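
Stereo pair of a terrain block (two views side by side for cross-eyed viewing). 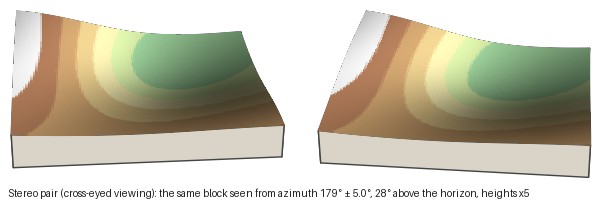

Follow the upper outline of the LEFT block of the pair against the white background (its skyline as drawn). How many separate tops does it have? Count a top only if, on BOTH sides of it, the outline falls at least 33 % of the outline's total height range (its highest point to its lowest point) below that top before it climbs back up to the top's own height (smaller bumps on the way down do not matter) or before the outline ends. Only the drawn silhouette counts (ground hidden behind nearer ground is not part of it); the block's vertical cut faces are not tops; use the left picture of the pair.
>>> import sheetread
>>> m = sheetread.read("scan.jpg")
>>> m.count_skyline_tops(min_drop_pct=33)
1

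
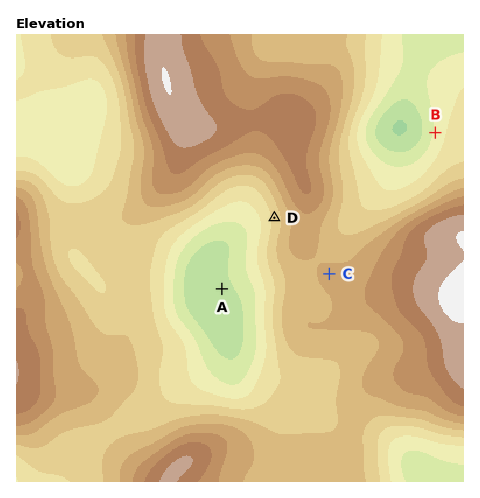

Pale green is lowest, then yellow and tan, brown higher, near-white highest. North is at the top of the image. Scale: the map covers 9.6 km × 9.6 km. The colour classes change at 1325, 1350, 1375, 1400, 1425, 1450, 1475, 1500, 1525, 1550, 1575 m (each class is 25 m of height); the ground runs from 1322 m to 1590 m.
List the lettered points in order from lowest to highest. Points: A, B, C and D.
A B D C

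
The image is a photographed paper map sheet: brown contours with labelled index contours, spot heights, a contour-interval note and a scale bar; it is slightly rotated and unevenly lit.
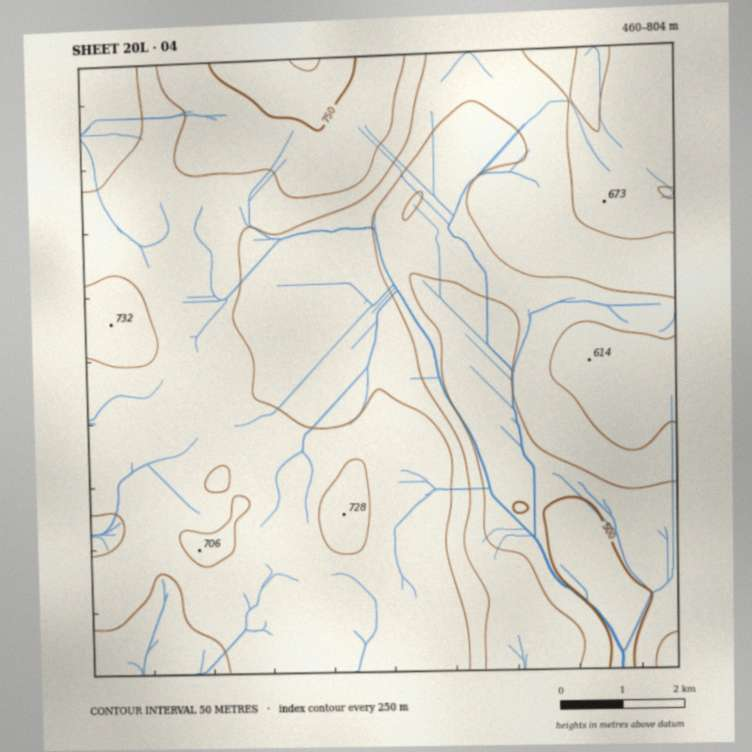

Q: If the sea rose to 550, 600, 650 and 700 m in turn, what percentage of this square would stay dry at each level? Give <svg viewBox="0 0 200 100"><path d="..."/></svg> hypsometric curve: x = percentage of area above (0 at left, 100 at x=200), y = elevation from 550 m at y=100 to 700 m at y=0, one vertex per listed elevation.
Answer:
<svg viewBox="0 0 200 100"><path d="M177 100l-27-33-50-34-79-33"/></svg>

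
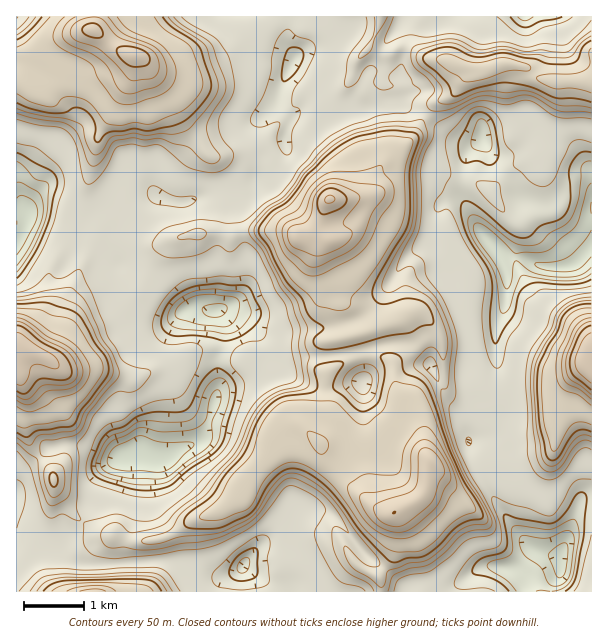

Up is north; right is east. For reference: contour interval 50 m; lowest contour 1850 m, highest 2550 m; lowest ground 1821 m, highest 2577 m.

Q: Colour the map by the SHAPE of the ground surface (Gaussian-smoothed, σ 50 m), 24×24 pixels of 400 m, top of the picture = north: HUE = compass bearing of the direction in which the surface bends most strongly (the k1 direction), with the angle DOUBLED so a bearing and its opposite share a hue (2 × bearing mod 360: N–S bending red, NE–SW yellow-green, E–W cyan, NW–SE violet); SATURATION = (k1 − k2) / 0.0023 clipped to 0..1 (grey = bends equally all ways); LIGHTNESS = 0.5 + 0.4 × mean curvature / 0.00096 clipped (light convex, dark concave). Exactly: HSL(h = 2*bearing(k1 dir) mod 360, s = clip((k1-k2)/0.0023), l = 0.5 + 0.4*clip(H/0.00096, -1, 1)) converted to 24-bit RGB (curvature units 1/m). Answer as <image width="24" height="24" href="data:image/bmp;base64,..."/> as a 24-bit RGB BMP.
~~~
<image width="24" height="24" href="data:image/bmp;base64,Qk32BgAAAAAAADYAAAAoAAAAGAAAABgAAAABABgAAAAAAMAGAAATCwAAEwsAAAAAAAAAAAAAIoNYSOZONscWxl4W0zb/9J2xeRNQkXVfSbErGhdzyUJAb4Z7hmKAoDZYMebs/5FMKkMWXpM4LZctPs9Aihw2aq41Bi0s93tYlJhndnw+gFEqh0wRdW8AaVwAVF4TbnUqz6Q4AywwlsZljH2Dc0WClei8dQBO7YddvYzXPcpFLpg4oikVBfBckZ0oCAcu8PFXrY57joRhWImCi67afqvlhIH186b/35Te1blcHpEfIplzcXmHVXCmywBCtSRR2Nl2Q8U/2HWRbzB/TvdchgClcy0vLaUmALduokpz8ac9L7x7RoRKvo9BS2S2J56f3KXu9bvt9tXoCXBlV3hvSyEmihZHvfHq0dfw8bTsSMGyh7Lvfav/hAyai53L37zLCVhsISJq9frRL5mwRvHmQEfNPmGgpi/XNYGl4X6r2aCl7FeIDhAlMW2ehfLMYrhmS25HsStB7LefZ//HQAI7fYyXkkdfvtIjLC6OCL4TfP0q5Wx0GjIILjUUZ1wrDDQNH6wiSTmb8oWY14exblfukdvTZ5eIeINkUUptXpbH3vrROQZRkV+RdGuEhBqr//vMEC04yvxvWmQRY+AA6RqlIYAhSmAqfo1KD1YdHW8yuII426+hdG2SibaeeWqWbWikdHCLKMNE/PeMIQUueZFpZWaBRRd+/+/MNwdt5OojYZPH6rOWE1Vf3I7WQ2TFjKynWMydDTBPJb5m88fat6vajHq3nMq3HhquzW6Bd6Rw++pTMiFifoWFZmt+KQiq3NiXriay3fjTliRoX/BeWT/UK5uuanqxjoutwHtvCxsojNw7CXIKfEAM9VYAmbgcFA8k4eWKseLE6ACZL2amfI6OZ1mIBQfc7yFR0RZnvFzE0/D4qJzpyNHuGw+Rq2ici3efvImkGSXVnsepcnOENCJft+xn8zpgFiyyi/WLtXsOzYIAGzpuU7uJlkCiEWu/ojTq8/DY0PTqpyFY3F0lnCslcjZuZ7dnN6nRsaPgSlfiz3a/sleQKyx85ceWyGniZzTjfZMZrIc0rf2pJReEJNB0gkLIE2xsoTi/8+PV7EqGglS6186kZR9uhW+D1LdzCiwHPkQQJiANZEorwIg8ayxxw9Z1dLBFPJlmnIbRuq3Xou63Wh1wrMtTCCFpuZxiDbqyvu/Gi0IdwHIyxmxNdj99fXiIpISI6G3BiR+STIgwGX1VtzGZoM48hshqmJhyi8JLFlxNsdJ7mRxdi2CG0t2fABA4yvDgTNP2ocsn4lqDu6JXsYdIdml/dG97kGhomWBaW2C6f3nIU3O9YhNyx9lw0ctmOHQwyZtrDJBTntw0Zj1zgKCAo/C2IgBvWmEALjADDCsICUtP7beke4hvinWAdXeFZmKnvpzUtZzQTX3BbQyXQ7Pd2/PXhIjSzrjjPLSo6I+TCk43clmDrPGkMwAkrj8Ub85vT51mPYJlCBkr7754jIJ3g4R5e4OBYZqJTp1mwWVYqkaSC1ydtLrxtXrj/zE+YoYpxmNWRqtGSqzsN3CY/SwMRgVrt/Dcv4DK1prBNrOdHxY9FucuvX9uYI5fhIt7gHdQh25JYH5FjZBpV4ZqCUMSvBKm39H24dT3oHLfm5XVp+Y1NzaBlymZkdTQnHRUgWFLkLthyUGjlEOcLZloxkJKouU1Xn6BgmiQj2Bzm1BNVsVFUoWEZZR6B1VJ5NNgwWkggmFEwWxO5cEFSFKIRZjGaW+7wFeXiZ2iwrmCcihqbLW8cbCgXCBx/+7LHSYNW1kYY5Evc9KbeqHId1Wje7N1QSt8CmYz7ZrZyazmtprY/c7jE4SKP34vHQgr1sRseo95sYB9kDCsa0IbcW0XEbVq5l9ZqIvkrrfldcPKQrM0MWI+ZI9Xq05yPF+fjqBeGl0SS28TusIj+BITsgxKorI7Bw0sp9p2f2JsiU8lal0nr8/qtL7nPDu9Tai1wIlfYodCW6+az6mzRpewUm2dQIyBrla5iJh3k2NtbI1aeYhMMm5Y/0Gt9H6QHnF6qckgQA4Wm9uTYWDLm3N4iHZ/gWiHgEF3xJJmpNKpM4rNrdGjcEy0YEyHtbd4FE95uYOEtFOyZao/l5RffRpiSMY0nuTj0b34coHhuOH/rrzvpXLg05PNmUR7kjgxN8mUz/v80tb4jCW9vOjdbiuQhGmIs5R2ExY7mMVCP3yM+am+L4LhMbL/0+D4p97vBT++eeP/2g53bCZW6kbuxzN3mWbl1NX31e/2bSMXpY4iTOWSZBIelD96jX+qq4OiZlu0fqSjfn9ljF4jS+AAeYw6PFoVhlAcj4xSN9VFMyiqqWbnEYcy"/>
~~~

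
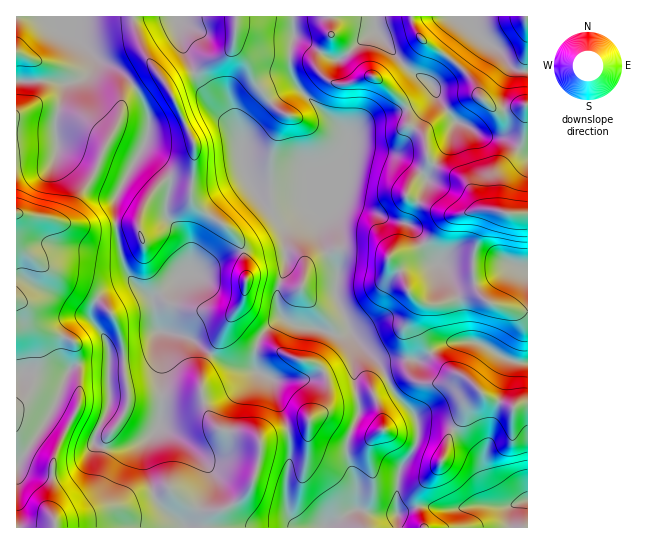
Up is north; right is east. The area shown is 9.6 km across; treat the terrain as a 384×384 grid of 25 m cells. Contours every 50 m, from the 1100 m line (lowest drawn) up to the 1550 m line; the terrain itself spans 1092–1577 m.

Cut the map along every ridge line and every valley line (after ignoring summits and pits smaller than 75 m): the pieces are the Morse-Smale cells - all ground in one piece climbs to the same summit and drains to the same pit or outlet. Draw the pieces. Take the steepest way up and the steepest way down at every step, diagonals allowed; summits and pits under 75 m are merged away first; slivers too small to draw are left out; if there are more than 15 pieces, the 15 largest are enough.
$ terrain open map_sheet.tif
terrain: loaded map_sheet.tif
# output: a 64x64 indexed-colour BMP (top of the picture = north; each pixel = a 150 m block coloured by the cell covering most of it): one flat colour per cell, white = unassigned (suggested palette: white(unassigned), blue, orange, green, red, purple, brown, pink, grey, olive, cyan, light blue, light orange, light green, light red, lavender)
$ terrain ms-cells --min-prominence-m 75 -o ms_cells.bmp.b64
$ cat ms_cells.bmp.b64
<image width="64" height="64" href="data:image/bmp;base64,Qk12CAAAAAAAAHYAAAAoAAAAQAAAAEAAAAABAAQAAAAAAAAIAAATCwAAEwsAABAAAAAAAAAA////ALR3HwAOf/8ALKAsACgn1gC9Z5QAS1aMAMJ34wB/f38AIr28AM++FwDox64AeLv/AIrfmACWmP8A1bDFABEREREREREREREREREREREREREREREREREREREREREREREREREREREREREREREREREREREREREREREREREREREREREREREREREREREREREREREREREWZmYRERERERERERERERERERERERERERERERERERERERZmZhERERERERERERERERERERERERERERERERERERERFmZmERERERERERERERERERERERERERERERERERERERFmZmYREREREREREREREREREREREREREREREREREREREWZmZhERERERERERERERERERERERERERERERERERERERZmZmERERERERERFBERERERERERERERERERERERERERFmZmZhEREREREREUERERERERERERERERERERERERERFmZmZmYRERERERERRBEREREREREREREREREREREREREWZmZmZhERERERERFEQRERERERERERERERERERERERERFmZmZmEREREREREURBEREREREREREREREREREREREREWZmZmYRERERERERREQRERERERERERERERERERERERERFmZmZhERERERERFERBEREREREREREREREREREREREREWZmZmEREREREREUREQRERERERERERERERERERERERERZmZmERERERERERRERBERERERERERERERERERERERERFmZmERERERERERFEREQRERERERERERERERERERERERFmZmEREREREREREURERBEREREREREREREREREREREREWZmERERERERERERREREQRERERERERERERERERERERERZmYRERERERERERFEREREEREREREREREREzMRERERERFmYREREREREREREURERERERBERERERERMzMxEREREREWYiIiIhERERERIiREREREREERERERETMzMzEREREREREiIiIiIhERESIiJEREREREERERERETMzMzMRERERERESIiIiIiIiIiIiIkREREREQRERERMzMzMzMzERERERESIiIiIiIiIiIiIiREREREQRERERMzMzMzMzMxERERESIiIiIiIiIiIiIiJEREREQRERERMzMzMzMzMzMRERERIiIiIiIiIiIiIiIkREREREEREREzMzMzMzMzMxEREREiIiIiIiIiIiIiIiREREREQRERETMzMzMzMzMzEREREiIiIiIiIiIiIiIiJEREREREERETMzMzMzMzMzMRERESIiIiIiIiIiIiIiIkREREREREETMzMzMzMzMzMxERERIiIiIiIiIiIiIiIiRERERERERDMzMzMzMzMzMzEREREiIiIiIiIiIiIiIiJEREREREREMzMzMzMzMzMzMxERESIiIiIiIiIiIiIiIkREREREREMzMzMzMzMzMzMzERESIiIiIiIiIiIiIiIiREREREREQzMzMzMzMzMzMzMRERIiIiIiIiIiIiIiIiJERERERERDMzMzMzMzMzMzMxERIiIiIiIiIiIiIiIiIkREREREREMzMzMzMzMzMzMzEREiIiIiIiIiIiIiIiIiREREREREQzMzMzMzMzMzMzMRESIiIiIiIiIiIiIiIiJEREREREQzMzMzMzMzMzMzMzERIiIiIiIiIiIiIiIiIkRERERERDMzMzMzMzMzMzMzMzESIiIiIiIiIiIiIiIiREREREREMzMzMzMzMzMzNVVVM1IiIiIiIiIiIiIiIiJERERERERDMzMzMzMzMzNVVVVVUiIiIiIiIiIiIiIiIkREREREREMzMzMzMzMzM1VVVVVVIiIiIiIiIiIiIiIiRERERERERDMzMzMzMzM1VVVVVVUiIiIiIiIiIiIiIiJEREREREREMzMzMzMzMzVVVVVVVSIiIiIiIiIiIiIiIkRERERERERDMzMzMzMzVVVVVVVVUiIiIiIiIiIiIiIiREREREREREMzMzMzMzNVVVVVVVVSIiIiIiIiIiIiIiJERERERERERDMzMzMzM1VVVVVVVVIiIiIiIiIiIiIiIkREREREREREMzMzMzMzVVVVVVVVUiIiIiIiIiIiIiIid3d0REREREQzMzMzMzNVVVVVVVVSIiIiIiIiIiIiIiJ3d3REREREREMzMzMzNVVVVVVVVSIiIiIiIiIiIiIiInd3dEREREREMzMzMzNVVVVVVVVSIiIiIiIiIiIiIiIid3d0REREREQzMzMzNVVVVVVVVSIiIiIiIiIiIiIiiCJ3d3dERERERDMzMzNVVVVVVVVSIiIiIiIiIiIiIoiIiHd3d0RERERDMzMzM1VVVVVVVSIiIiIiIiIiIiIiiIiId3d3dEREREMzMzM1VVVVVVVSIiIiIiIiIiIiIiiIiIh3d3d3dEREMzMzMzVVVVVVVVIiIiIiIiIiIiIiKIiIiHd3d3d0RDMzMzMzVVVVVVVVIiIiIiIiIiIiIiKIiIiZd3d3d3czMzMzMzNVVVVVVVUiIiIiIiIiIiIiiIiIiZl3d3d3czMzMzMzNVVVVVVVVSIiIiIiIiIiIiiIiIiZmXd3d3czMzMzMzM1VVVVVVVVIiIiIiIiIiIiiIiIiZmZd3d3czMzMzMzM1VVVVVVVVVSIiIiIiIiIoiIiIiZmZl3d3czMzMzMzMzVVVVVVVVVVIiIiIiIiIiiIiIiZmZmXd3dzMzMzMzMzNVVVVVVVVVUiIiIiIiIiKIiIiJmZmZ"/>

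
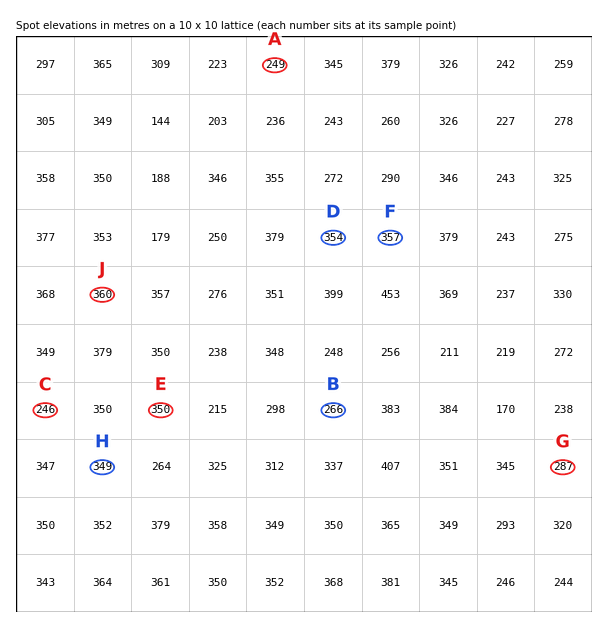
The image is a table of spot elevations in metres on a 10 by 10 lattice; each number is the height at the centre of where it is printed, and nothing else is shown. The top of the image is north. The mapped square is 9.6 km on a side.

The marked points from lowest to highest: C A B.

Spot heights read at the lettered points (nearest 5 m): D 355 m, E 350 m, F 355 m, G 285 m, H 350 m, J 360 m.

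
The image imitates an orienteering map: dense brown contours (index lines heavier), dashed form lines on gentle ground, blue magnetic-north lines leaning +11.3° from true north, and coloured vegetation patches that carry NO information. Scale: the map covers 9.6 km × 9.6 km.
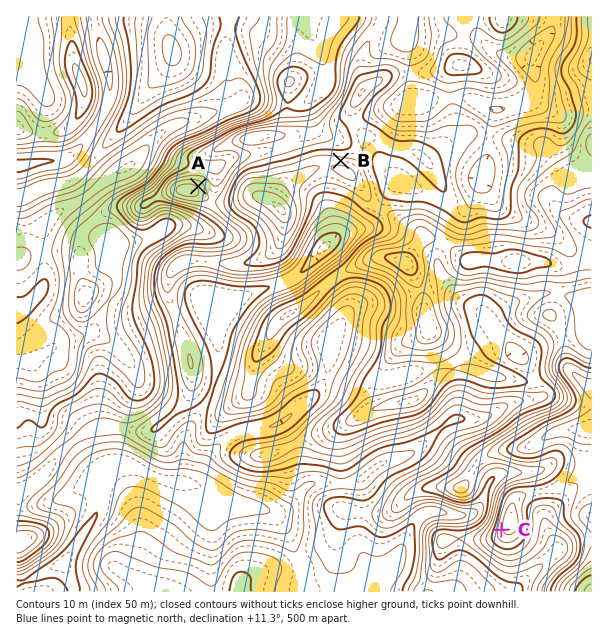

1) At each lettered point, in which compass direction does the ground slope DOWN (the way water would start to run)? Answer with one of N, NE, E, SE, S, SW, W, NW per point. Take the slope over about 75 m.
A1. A NE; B N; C W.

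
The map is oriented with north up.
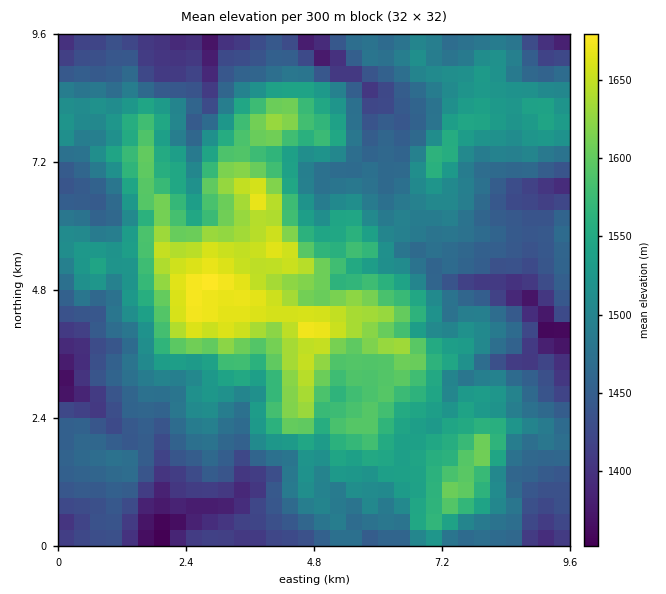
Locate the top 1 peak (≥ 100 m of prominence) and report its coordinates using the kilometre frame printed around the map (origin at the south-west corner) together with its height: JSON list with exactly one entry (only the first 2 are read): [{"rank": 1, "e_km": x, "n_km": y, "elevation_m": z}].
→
[{"rank": 1, "e_km": 2.81, "n_km": 4.96, "elevation_m": 1682}]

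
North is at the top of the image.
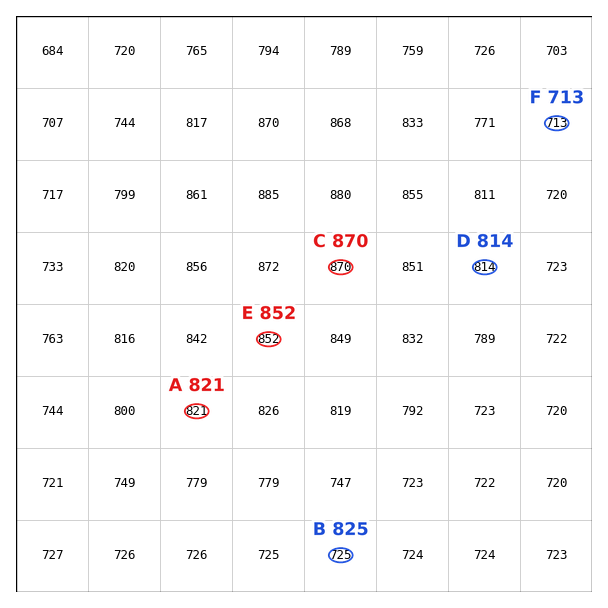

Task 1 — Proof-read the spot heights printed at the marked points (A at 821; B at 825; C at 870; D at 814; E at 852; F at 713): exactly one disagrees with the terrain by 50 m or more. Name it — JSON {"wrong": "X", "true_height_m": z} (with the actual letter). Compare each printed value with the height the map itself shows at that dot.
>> {"wrong": "B", "true_height_m": 725}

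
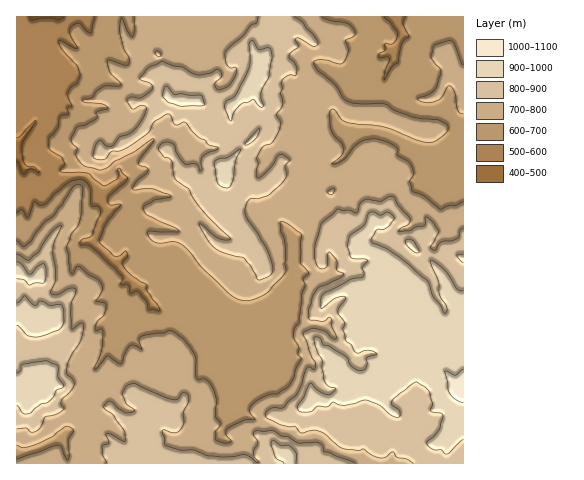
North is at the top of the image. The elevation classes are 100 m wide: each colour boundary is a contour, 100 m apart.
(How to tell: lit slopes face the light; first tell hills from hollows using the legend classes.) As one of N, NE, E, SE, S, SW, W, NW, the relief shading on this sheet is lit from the S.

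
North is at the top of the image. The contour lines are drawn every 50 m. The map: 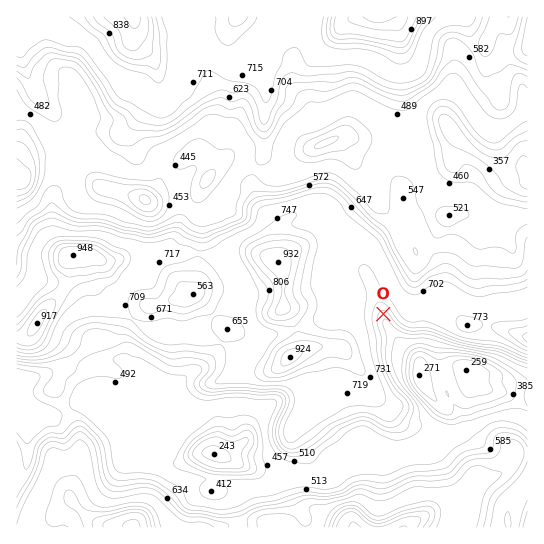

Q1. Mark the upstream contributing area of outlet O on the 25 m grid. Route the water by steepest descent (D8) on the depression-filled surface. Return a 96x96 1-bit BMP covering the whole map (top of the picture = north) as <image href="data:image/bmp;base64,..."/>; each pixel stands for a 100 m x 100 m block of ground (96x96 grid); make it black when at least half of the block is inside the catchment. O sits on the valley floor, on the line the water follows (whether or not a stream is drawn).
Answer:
<image width="96" height="96" href="data:image/bmp;base64,Qk2+BAAAAAAAAD4AAAAoAAAAYAAAAGAAAAABAAEAAAAAAIAEAAATCwAAEwsAAAIAAAAAAAAA////AAAAAAAAAAAAAAAAAAAAAAAAAAAAAAAAAAAAAAAAAAAAAAAAAAAAAAAAAAAAAAAAAAAAAAAAAAAAAAAAAAAAAAAAAAAAAAAAAAAAAAAAAAAAAAAAAAAAAAAAAAAAAAAAAAAAAAAAAAAAAAAAAAAAAAAAAAAAAAAAAAAAAAAAAAAAAAAAAAAAAAAAAAAAAAAAAAAAAAAAAAAAAAAAAAAAAAAAAAAAAAAAAAAAAAAAAAAAAAAAAAAAAAAAAAAAAAAAAAAAAAAAAAAAAAAAAAAAAAAAAAAAAAAAAAAAAAAAAAAAAAAAAAAAAAAAAAAAAAAAAAAAAAAAAAAAAAAAAAAAAAAAAAAAAAAAAAAAAAAAAAAAAAAAAAAAAAAAAAAAAAAAAAAAAAAAAAAAAAAAAAAAAAAAAAAAAAAAAAAAAAAAAAAAAAAAAAAAAAAAAAAAAAAAAAAAAAAAAAAAAAAAAAAAAAAAAAAAAAAAAAAAAAAAAAAAAAAAAAAAAAAAAAAAAAAAAAAAAAAAAAAAAAAAAAAAAAAAAAAAAAAMAAAAAAAAAAAAAAAP+AAAAAAAAAAAAAAP/AAAAAAAAAAAAAAP/AAAAAAAAAAAAAAP/AAAAAAAAAAAAAAP/AAAAAAAAAAAAAAf/gAAAAAAAAAAAAA//ggAAAAAAAAAAAA//hgAAAAAAAAAAAA///wAAAAAAAAAAAA///4AAAAAAAAAAAA///4AAAAAAAAAAAA///wAAAAAAAAAAAA///wAAAAAAAAAAAA///wAAAAAAAAAAAA///gAAAAAAAAAAAA///gAAAAAAAAAAAA///AAAAAAAAAAAAAf/+AAAAAAAAAAAAAH/+AAAAAAAAAAAAAAH8AAAAAAAAAAAAAADwAAAAAAAAAAAAAAAAAAAAAAAAAAAAAAAAAAAAAAAAAAAAAAAAAAAAAAAAAAAAAAAAAAAAAAAAAAAAAAAAAAAAAAAAAAAAAAAAAAAAAAAAAAAAAAAAAAAAAAAAAAAAAAAAAAAAAAAAAAAAAAAAAAAAAAAAAAAAAAAAAAAAAAAAAAAAAAAAAAAAAAAAAAAAAAAAAAAAAAAAAAAAAAAAAAAAAAAAAAAAAAAAAAAAAAAAAAAAAAAAAAAAAAAAAAAAAAAAAAAAAAAAAAAAAAAAAAAAAAAAAAAAAAAAAAAAAAAAAAAAAAAAAAAAAAAAAAAAAAAAAAAAAAAAAAAAAAAAAAAAAAAAAAAAAAAAAAAAAAAAAAAAAAAAAAAAAAAAAAAAAAAAAAAAAAAAAAAAAAAAAAAAAAAAAAAAAAAAAAAAAAAAAAAAAAAAAAAAAAAAAAAAAAAAAAAAAAAAAAAAAAAAAAAAAAAAAAAAAAAAAAAAAAAAAAAAAAAAAAAAAAAAAAAAAAAAAAAAAAAAAAAAAAAAAAAAAAAAAAAAAAAAAAAAAAAAAAAAAAAAAAAAAAAAAAAAAAAAAAAAAAAAAAAAAAAAAAAAAAAAAAAAAAAAAAAAAAAAAAAAAAAAAAAAAAAAAAAAAAAAAAAAAAAAAAAAAAAAAAAAA="/>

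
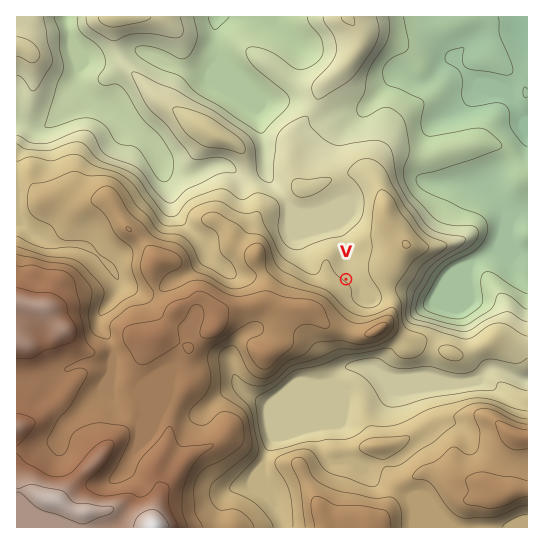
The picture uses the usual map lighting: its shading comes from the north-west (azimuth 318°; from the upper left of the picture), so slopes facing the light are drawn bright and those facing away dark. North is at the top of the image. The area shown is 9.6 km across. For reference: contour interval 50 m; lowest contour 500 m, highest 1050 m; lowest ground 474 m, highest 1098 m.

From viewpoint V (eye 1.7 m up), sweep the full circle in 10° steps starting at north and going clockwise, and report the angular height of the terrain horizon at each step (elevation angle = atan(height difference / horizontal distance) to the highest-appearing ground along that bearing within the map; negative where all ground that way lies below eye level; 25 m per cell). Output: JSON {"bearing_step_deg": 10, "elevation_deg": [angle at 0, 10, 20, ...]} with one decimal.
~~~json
{"bearing_step_deg": 10, "elevation_deg": [-0.5, -0.9, 0.1, 1.9, 2.0, 2.1, 2.4, 1.9, 1.9, 1.6, 1.1, 1.1, 2.7, 5.8, 8.3, 8.7, 8.1, 7.6, 8.1, 9.4, 10.7, 12.0, 12.8, 12.5, 11.3, 8.7, 6.2, 4.7, 4.2, 4.0, 1.0, 0.6, 0.1, -0.5, -1.3, -1.4]}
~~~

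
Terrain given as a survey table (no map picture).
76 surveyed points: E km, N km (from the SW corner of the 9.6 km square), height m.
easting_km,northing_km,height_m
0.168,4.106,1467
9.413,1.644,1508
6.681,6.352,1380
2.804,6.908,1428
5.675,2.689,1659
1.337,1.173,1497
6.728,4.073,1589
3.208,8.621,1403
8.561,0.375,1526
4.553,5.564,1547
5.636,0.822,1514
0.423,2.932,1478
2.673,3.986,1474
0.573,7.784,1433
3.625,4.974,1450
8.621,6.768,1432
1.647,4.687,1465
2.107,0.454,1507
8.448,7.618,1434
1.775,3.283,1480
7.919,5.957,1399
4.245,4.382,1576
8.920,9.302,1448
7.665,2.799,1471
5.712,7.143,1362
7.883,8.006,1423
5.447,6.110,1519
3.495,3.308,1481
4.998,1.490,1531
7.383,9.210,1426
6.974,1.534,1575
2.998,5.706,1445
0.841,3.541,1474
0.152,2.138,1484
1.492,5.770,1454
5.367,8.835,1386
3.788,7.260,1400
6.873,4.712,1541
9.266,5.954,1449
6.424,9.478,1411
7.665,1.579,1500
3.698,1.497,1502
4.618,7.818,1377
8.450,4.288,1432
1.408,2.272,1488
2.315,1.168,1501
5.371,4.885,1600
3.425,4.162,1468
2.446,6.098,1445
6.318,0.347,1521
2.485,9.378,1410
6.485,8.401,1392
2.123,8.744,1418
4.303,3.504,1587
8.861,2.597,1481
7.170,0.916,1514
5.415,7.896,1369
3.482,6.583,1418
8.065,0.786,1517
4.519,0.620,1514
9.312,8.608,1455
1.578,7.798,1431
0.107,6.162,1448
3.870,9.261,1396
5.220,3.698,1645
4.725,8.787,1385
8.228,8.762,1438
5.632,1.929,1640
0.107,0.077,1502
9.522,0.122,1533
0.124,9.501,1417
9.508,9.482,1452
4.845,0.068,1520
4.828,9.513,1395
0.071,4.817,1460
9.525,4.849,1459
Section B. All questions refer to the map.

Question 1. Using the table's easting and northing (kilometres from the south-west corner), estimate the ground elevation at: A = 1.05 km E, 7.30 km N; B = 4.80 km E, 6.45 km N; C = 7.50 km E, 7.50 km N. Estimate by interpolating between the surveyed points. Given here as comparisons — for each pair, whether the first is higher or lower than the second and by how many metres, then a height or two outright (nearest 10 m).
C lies lower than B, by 80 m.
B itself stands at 1480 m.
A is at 1440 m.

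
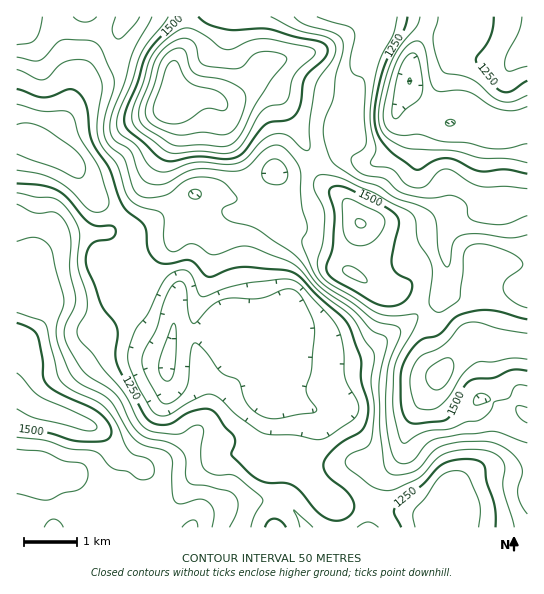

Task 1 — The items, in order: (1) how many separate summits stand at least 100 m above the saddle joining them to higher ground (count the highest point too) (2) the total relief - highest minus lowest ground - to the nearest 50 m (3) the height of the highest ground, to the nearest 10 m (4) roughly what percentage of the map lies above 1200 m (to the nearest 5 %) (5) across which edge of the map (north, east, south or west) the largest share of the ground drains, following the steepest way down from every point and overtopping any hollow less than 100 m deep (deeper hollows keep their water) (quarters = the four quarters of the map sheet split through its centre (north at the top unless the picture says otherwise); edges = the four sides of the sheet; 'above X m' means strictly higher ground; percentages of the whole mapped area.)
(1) Counting only tops that stand 100 m proud, the map has 5 summits.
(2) Highest minus lowest: about 700 m of relief.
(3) About 1750 m is the highest elevation on the sheet.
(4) About 80 % of the map lies above 1200 m.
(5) Most of the ground drains across the western edge.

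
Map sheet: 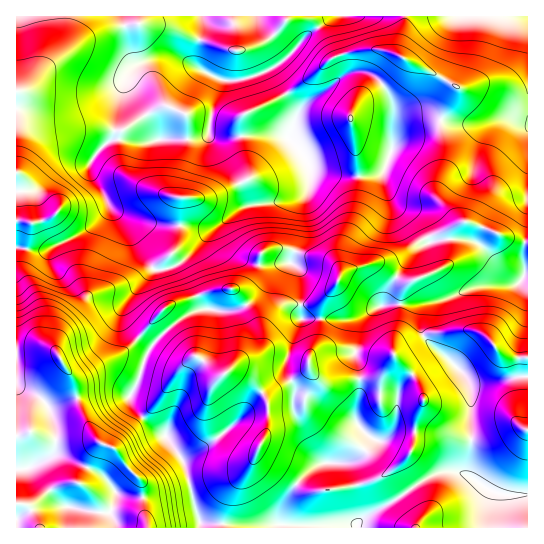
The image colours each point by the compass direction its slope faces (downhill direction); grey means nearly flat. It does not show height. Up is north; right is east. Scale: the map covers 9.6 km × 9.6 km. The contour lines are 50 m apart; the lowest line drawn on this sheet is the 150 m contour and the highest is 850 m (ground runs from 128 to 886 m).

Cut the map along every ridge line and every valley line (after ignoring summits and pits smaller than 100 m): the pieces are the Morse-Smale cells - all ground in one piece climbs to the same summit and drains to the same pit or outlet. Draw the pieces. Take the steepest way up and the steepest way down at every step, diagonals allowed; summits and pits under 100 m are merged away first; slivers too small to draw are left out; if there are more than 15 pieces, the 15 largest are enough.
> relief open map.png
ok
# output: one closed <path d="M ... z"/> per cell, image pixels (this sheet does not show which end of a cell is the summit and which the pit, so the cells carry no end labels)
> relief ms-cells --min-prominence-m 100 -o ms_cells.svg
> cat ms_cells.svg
<path d="M527 16l-511 1 1 511 511-1-1-32-25 0-19-8-20-14-13-2-13 2-14 7-32 23-30 17 0-11-6-32-3-8-6-6-23 0-20 13-10 11-9 18-4 16 2 4-81-2-6-16-12-48-16-22-13-9-19-19-6-10 8-16 6-20 6-14 20-21 26-17 39 0 8-3 19-15 10-22 4-4 10-4 10 2 5 6 0 40 2 8 47 1 14-4 10-7 14-5 38 0 22-5 30-12 41-3 10-11z"/><path d="M290 263l-15 4-4 4-10 22-19 15-8 3-39 0-26 17-20 21-6 14-6 20-8 14 4 10 21 21 13 9 16 22 17 63 10 2 72 1-2-4 1-8 10-22 12-15 20-13 23 0 6 6 8 32 1 19 76-47 13-2 17 5 0-7 4-18 0-62-7-15-40-37-3-6-1-14 5-12-38-1-12 4-12 8-14 4-47-1-2-8 1-34-2-8z"/><path d="M527 273l-12 12-32 0-16 4-28 12-10 2-6 4-3 10 1 14 6 10 37 33 7 15 0 62-4 22 16 14 19 8 26-1z"/>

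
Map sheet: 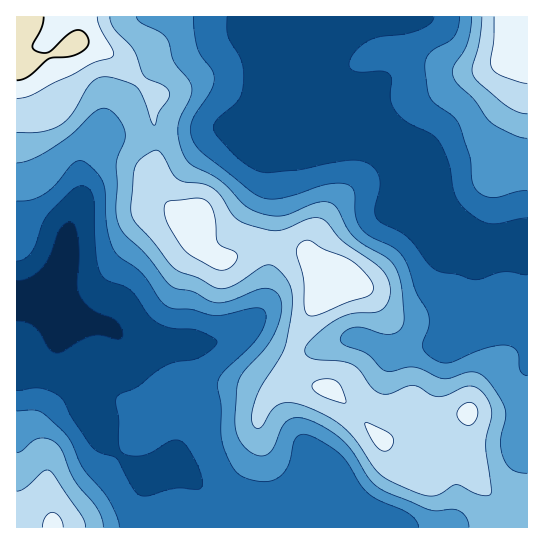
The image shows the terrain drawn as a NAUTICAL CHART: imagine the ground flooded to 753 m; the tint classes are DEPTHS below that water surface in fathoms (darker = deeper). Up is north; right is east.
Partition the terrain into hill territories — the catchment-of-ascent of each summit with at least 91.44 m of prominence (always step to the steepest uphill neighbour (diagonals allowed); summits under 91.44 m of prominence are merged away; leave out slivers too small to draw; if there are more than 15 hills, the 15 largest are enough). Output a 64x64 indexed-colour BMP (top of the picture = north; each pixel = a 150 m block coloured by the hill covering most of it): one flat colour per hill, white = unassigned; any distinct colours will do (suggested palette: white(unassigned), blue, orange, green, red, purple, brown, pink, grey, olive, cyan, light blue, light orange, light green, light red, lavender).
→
<image width="64" height="64" href="data:image/bmp;base64,Qk12CAAAAAAAAHYAAAAoAAAAQAAAAEAAAAABAAQAAAAAAAAIAAATCwAAEwsAABAAAAAAAAAA////ALR3HwAOf/8ALKAsACgn1gC9Z5QAS1aMAMJ34wB/f38AIr28AM++FwDox64AeLv/AIrfmACWmP8A1bDFADMzMzMzMzMzMzMzMzMRERERERERERERERERERERERERMzMzMzMzMzMzMzMzMxEREREREREREREREREREREREREzMzMzMzMzMzMzMzMzERERERERERERERERERERERERETMzMzMzMzMzMzMzMxERERERERERERERERERERERERERMzMzMzMzMzMzMzMxEREREREREREREREREREREREREREzMzMzMzMzMzMzMxERERERERERERERERERERERERERETMzMzMzMzMzMzMRERERERERERERERERERERERERERERMzMzMzMzMzMzEREREREREREREREREREREREREREREREzMzMzMzMzERERERERERERERERERERERERERERERERETMzMzMzMxERERERERERERERERERERERERERERERERERMzMzMzMxEREREREREREREREREREREREREREREREREREzMzMzMzERERERERERERERERERERERERERERERERERETMzMzMzERERERERERERERERERERERERERERERERERERMzMzMzMREREREREREREREREREREREREREREREREREREzMzMzMRERERERERERERERERERERERERERERERERERETMzMzMxERERERERERERERERERERERERERERERERERERMzMzMxEREREREREREREREREREREREREREREREREREREzMzMzERERERERERERERERERERERERERERERERERERETMzMzERERERERERERERERERERERERERERERERERERERMzMzMREREREREREREREREREREREREREREREREREREREzMzMRERERERERERERERERERERERERERERERERERERETMzMxERERERERERERERERERERERERERERERERERERERMzMxEREREREREREREREREREREREREREREREREREREREzMzERERERERERERERERERERERERERERERERERERERETMzMRERERERERERERERERERERERERERERERERERERERMzMxEREREREREREREREREREREREREREREREREREREREzMzERERERERERERERERERERERERERERERERERERERETMzMRERERERERERERERERERERERERERERERERERERERERERERERERERERERERERERERERERERERERERERERERERERERERERERERERERERERERERERERERERERERERERERERERERERERERERERERERERERERERERERERERERERERERERERERERERERERERERERERERERERERERERERERERERERERERERERERERERERERERERERERERERERERERERERERERERERERERERERERERERERERERERERERERERERERERERERERERERERERERERERERERERERERERERERERERERERERERERERERERERERERERERERERERERERERERIiIRERERERERERERERERERERERERERERERERERERESIiIiERERERERERERERERERERERERERERERERERERESIiIiIRERERERERERERERERERERERERERERERERERESIiIiIhERERERERERERERERERERERERERERERERERESIiIiIiERERERERERERERERERERERERERERERERERESIiIiIiIRERERERERERERERERERERERERERERERERESIiIiIiIhERERERERERERERERERERERERERERERERESIiIiIiIiERERERERERERERERERERERERERERERERESIiIiIiIiIRERERERERERERERERERERERERERERERESIiIiIiIiIhERERERERERERERERERERERERERERERESIiIiIiIiIiEREREREREREREREREREREREREREREREiIiIiIiIiIiIRERERERERERERERERERERERERERESIiIiIiIiIiIiIhERERERERERERERERERERERERERIiIiIiIiIiIiIiIiERERERERERERERERERERERERESIiIiIiIiIiIiIiIiIREREREREREREREREREREREREiIiIiIiIiIiIiIiIiIhEREREREREREREREREREREREiIiIiIiIiIiIiIiIiIiERERERERERERERERERERERESIiIiIiIiIiIiIiIiIiIRERERERERERERERERERERERIiIiIiIiIiIiIiIiIiIhERERERERERERERERERERERESIiIiIiIiIiIiIiIiIiERERERERERERERERERERERERIiIiIiIiIiIiIiIiIiIREREREREREREREREREREREREiIiIiIiIiIiIiIiIiIhERERERERERERERERERERERESIiIiIiIiIiIiIiIiIiERERERERERERERERERERERERIiIiIiIiIiIiIiIiIiIREREREREREREREREREREREREiIiIiIiIiIiIiIiIiIhERERERERERERERERERERERESIiIiIiIiIiIiIiIiIiERERERERERERERERERERERERIiIiIiIiIiIiIiIiIiIREREREREREREREREREREREREiIiIiIiIiIiIiIiIiIhERERERERERERERERERERERESIiIiIiIiIiIiIiIiIi"/>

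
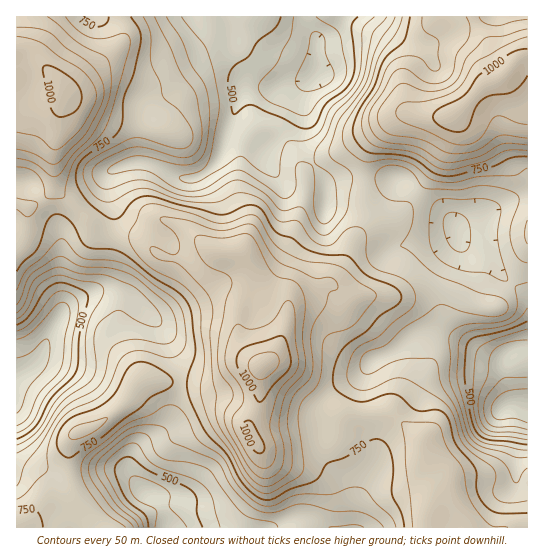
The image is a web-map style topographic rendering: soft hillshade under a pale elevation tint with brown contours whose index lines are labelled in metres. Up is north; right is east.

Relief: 260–1080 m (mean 710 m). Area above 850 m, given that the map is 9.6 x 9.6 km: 17.3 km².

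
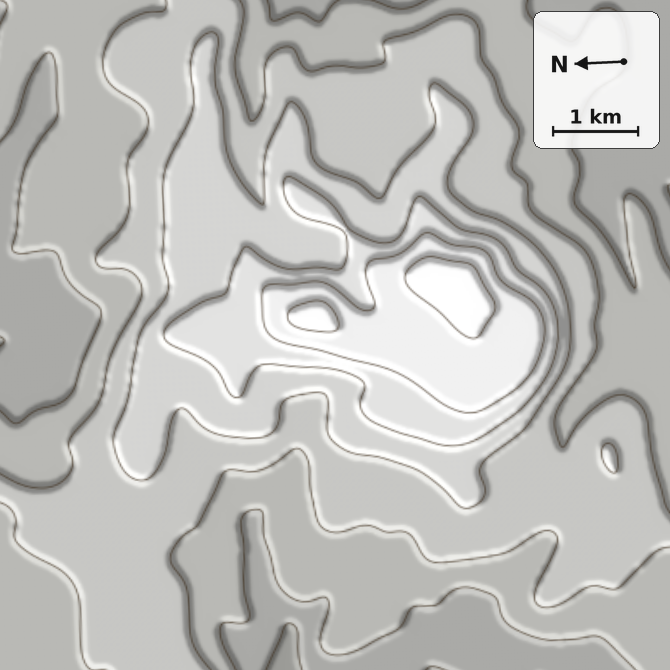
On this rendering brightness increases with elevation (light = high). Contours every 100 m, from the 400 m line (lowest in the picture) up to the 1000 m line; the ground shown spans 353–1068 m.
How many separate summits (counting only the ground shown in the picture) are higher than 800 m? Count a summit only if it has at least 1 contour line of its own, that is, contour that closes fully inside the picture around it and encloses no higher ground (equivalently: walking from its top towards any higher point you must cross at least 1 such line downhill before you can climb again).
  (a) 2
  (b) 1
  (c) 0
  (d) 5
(a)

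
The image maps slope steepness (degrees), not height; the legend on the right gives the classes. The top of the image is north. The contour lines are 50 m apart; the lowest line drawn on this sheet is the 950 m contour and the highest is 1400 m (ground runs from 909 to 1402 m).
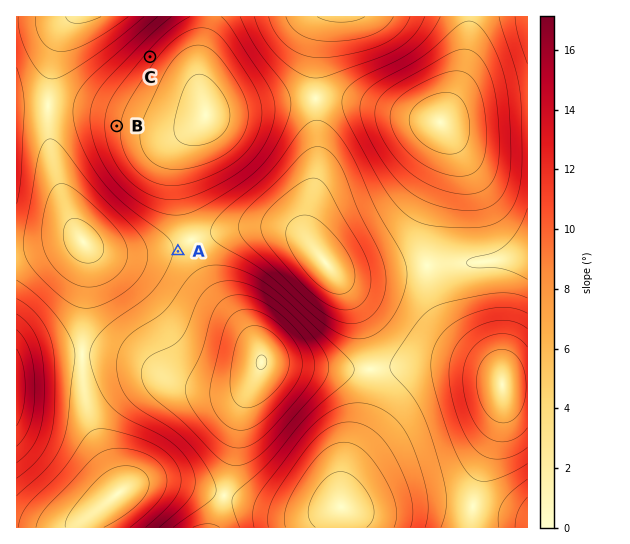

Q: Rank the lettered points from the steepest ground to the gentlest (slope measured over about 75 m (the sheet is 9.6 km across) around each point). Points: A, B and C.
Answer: C B A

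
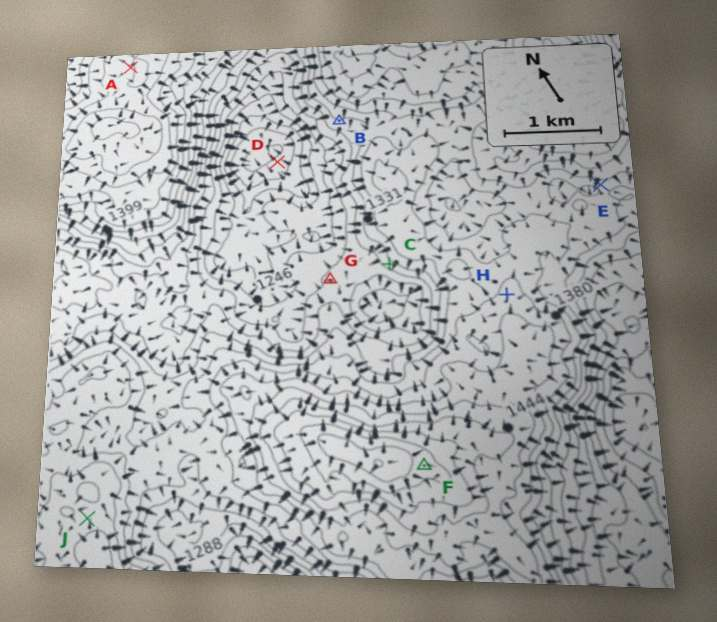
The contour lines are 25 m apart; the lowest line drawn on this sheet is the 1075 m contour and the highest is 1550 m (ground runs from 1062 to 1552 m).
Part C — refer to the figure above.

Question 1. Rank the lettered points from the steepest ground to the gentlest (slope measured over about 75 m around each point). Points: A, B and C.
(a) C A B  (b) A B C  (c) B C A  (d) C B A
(d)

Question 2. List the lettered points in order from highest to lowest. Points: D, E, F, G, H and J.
F J H E G D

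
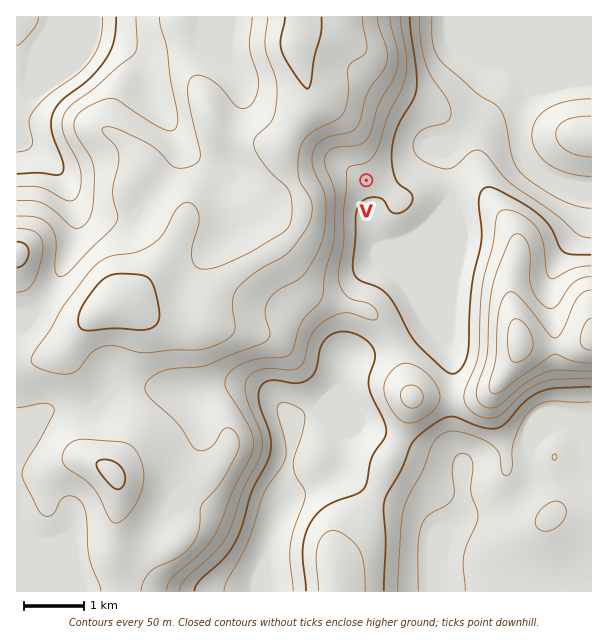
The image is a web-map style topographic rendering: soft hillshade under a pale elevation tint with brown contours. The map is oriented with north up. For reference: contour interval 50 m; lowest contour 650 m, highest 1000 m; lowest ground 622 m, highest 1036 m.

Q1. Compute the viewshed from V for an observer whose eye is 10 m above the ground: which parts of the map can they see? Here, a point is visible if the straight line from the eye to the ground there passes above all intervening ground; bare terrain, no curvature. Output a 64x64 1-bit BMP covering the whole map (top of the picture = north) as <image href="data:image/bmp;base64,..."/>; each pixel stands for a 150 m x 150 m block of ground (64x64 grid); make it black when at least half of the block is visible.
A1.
<image width="64" height="64" href="data:image/bmp;base64,Qk0+AgAAAAAAAD4AAAAoAAAAQAAAAEAAAAABAAEAAAAAAAACAAATCwAAEwsAAAIAAAAAAAAA////AAAAAAAAAAAAAAAAAAAAAAAAAAAAAAAAAAAAAAAAAAAAAAAAAAAAAAAAAAAAAAAAAAAAAAAAAAAAAAAAAAAAAAAAAAAAAAAAAAAAAAAAAAAAAAAAAAAAAAAAAAAAAAAAAAAAAAAAAAAAAAAAAAAAAAAAAAAAAAAAAAAAAAAAAAAAAAAAAAAAAAAAAAAAAAAAAAAAAAAAAAAAAAAAAAAAAAAAAAAAAAAAAAAAAAAAAAAAAABwAAAAAAAAf/gAAAAAAAB//AAAAAAAAH/8AAAAAAAAP/4AAAAAAAA//gAAAAAAAD/+AAAAAAAAP/8DAAAAAAA//wMAAAAAAH//AwAAAAAD//8DAAAAAB///gEAAAAAP//+AAAAAAA///4AAAAAAB///gAAAAAAH//+AAAAAAAf//8AAAAAAB/A/wAAAAAAPwB/AAAAAAA/gD8AAAAAAH/APgAAAAAAf+A+AAAAAAB/8HwAAAAAAH/4+AAAAAAA//n4AAAAAAD/j/AAAAAAAf8B8AMAAAAB/wDwDwAAAAH/APAfAAAAAf8A8D8AAAAA/ABgPwAAAAB4AEB+AAAAAAAAADwAAAAAAAAAPAAAAAAAAAA+AAAAAAAAAH8AAAAAAAAAfwAAAAAAAAB/AAAAAAAAAD8AAAAAAAAAPwAAAAAAAAAfAAAAAAAAAB8AAAAAAAAADw=="/>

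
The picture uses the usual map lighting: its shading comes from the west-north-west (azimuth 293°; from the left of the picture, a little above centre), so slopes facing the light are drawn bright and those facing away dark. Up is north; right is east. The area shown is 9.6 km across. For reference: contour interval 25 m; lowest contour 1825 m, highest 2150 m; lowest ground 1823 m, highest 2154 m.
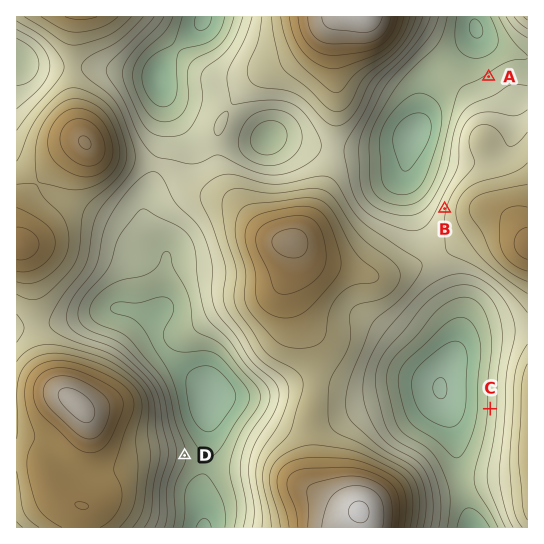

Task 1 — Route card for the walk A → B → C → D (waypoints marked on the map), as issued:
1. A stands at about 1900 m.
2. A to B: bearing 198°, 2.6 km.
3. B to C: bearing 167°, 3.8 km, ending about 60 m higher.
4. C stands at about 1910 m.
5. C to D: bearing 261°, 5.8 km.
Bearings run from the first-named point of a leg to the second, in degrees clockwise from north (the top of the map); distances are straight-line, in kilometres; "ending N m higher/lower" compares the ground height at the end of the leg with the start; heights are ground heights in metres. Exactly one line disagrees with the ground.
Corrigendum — Line 3: it should read "ending about 60 m lower".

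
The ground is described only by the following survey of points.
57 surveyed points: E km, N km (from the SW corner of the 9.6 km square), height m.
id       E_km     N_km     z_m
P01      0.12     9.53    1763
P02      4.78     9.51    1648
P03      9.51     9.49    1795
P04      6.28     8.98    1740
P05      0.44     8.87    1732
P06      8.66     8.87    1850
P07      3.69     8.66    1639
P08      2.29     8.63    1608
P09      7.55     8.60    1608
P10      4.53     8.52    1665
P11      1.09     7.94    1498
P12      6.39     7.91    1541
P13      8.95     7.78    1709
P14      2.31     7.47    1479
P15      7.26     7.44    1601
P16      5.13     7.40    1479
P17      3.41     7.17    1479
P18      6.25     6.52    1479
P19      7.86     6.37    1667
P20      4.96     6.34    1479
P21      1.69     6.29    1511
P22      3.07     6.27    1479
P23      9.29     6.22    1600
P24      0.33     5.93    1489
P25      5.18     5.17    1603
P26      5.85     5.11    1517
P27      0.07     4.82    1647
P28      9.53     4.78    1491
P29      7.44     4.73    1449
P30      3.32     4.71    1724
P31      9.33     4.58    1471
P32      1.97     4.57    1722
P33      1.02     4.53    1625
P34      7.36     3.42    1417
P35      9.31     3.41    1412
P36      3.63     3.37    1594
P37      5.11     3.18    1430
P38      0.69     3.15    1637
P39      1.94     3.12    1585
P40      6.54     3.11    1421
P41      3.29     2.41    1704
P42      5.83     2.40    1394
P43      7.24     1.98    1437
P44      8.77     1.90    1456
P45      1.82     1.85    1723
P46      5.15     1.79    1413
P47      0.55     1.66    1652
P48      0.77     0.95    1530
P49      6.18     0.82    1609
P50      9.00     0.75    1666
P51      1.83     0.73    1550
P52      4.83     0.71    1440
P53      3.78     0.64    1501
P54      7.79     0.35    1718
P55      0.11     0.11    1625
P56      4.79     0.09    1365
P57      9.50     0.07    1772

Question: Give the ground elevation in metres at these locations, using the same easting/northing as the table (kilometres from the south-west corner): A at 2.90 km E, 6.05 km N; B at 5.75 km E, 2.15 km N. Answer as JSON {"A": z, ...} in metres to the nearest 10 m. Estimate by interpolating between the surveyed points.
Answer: {"A": 1480, "B": 1390}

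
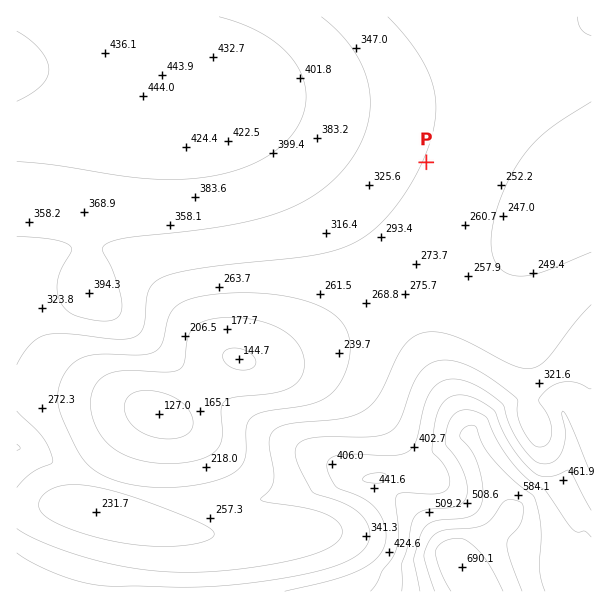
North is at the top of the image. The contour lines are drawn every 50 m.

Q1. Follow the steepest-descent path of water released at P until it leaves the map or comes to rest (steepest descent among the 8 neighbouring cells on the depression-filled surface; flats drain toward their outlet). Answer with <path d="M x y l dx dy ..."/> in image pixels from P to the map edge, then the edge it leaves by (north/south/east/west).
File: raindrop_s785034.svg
<path d="M426 162l45 45 87 0 6-4 5-2 3-3 10-4 3-3 6-3"/>
exit: east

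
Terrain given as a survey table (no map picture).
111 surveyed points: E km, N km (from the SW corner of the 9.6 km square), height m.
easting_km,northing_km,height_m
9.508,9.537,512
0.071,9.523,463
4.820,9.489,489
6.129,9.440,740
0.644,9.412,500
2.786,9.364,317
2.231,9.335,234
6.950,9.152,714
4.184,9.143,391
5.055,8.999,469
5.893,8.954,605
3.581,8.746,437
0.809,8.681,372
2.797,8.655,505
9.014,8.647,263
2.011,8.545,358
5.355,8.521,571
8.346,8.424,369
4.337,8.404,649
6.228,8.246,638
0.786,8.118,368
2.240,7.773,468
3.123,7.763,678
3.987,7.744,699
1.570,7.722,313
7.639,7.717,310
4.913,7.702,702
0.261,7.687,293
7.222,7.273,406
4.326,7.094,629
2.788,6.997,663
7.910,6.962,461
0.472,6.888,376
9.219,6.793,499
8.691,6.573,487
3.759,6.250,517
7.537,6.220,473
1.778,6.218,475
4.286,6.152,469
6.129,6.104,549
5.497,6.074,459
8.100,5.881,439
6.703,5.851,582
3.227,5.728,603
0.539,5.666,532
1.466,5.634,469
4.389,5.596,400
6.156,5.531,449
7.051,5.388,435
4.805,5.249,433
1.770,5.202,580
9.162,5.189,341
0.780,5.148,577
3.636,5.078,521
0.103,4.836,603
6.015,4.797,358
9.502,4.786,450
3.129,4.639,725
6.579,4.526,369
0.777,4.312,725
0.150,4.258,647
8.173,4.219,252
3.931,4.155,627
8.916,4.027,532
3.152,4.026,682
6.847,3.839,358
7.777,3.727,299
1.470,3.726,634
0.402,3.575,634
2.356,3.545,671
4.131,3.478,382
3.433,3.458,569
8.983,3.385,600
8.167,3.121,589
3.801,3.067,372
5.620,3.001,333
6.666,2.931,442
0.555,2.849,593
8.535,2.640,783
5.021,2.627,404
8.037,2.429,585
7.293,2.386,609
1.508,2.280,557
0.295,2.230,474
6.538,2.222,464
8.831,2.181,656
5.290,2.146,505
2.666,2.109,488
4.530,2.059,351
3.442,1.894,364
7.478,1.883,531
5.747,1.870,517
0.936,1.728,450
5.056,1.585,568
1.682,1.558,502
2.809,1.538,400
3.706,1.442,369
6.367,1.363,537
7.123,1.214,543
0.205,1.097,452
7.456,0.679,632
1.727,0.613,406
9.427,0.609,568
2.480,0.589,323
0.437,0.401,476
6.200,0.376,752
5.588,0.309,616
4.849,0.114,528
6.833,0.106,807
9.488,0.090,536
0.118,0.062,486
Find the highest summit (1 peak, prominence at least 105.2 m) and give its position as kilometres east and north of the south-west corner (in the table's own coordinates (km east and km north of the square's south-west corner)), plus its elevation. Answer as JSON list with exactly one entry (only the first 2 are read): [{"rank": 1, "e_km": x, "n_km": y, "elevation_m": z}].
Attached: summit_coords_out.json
[{"rank": 1, "e_km": 8.54, "n_km": 2.84, "elevation_m": 814}]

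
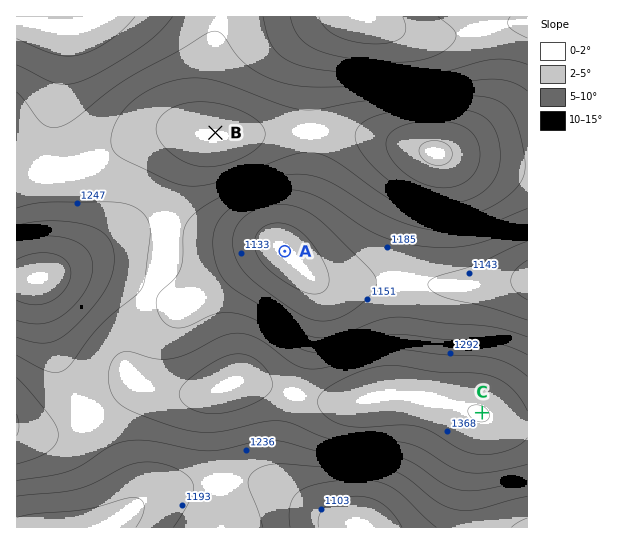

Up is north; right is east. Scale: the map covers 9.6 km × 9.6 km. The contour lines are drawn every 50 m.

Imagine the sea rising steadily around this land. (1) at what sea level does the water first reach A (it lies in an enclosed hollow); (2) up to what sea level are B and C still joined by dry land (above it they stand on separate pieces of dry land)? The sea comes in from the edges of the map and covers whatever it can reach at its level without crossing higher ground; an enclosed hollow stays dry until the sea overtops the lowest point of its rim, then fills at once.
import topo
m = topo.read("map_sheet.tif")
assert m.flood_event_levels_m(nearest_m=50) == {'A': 1150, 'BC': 1250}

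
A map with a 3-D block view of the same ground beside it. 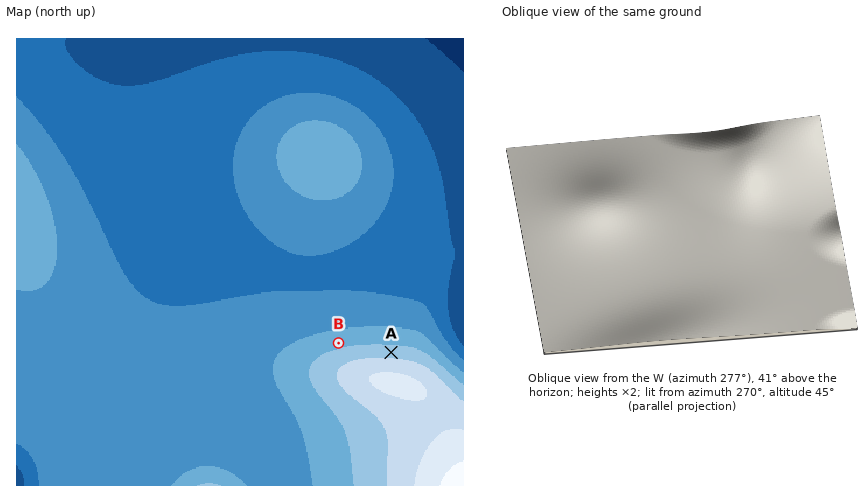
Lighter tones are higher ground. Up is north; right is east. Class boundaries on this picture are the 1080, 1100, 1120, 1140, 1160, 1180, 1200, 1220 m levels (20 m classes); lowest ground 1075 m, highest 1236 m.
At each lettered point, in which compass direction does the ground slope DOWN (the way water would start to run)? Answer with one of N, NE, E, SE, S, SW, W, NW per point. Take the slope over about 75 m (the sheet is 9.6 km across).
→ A N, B N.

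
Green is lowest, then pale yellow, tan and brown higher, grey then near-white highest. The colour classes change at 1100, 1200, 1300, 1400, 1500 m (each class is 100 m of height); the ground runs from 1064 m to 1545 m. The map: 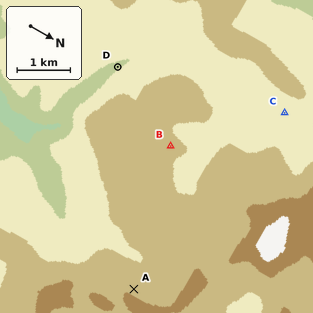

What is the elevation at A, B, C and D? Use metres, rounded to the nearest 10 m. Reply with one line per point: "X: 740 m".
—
A: 1380 m
B: 1310 m
C: 1270 m
D: 1190 m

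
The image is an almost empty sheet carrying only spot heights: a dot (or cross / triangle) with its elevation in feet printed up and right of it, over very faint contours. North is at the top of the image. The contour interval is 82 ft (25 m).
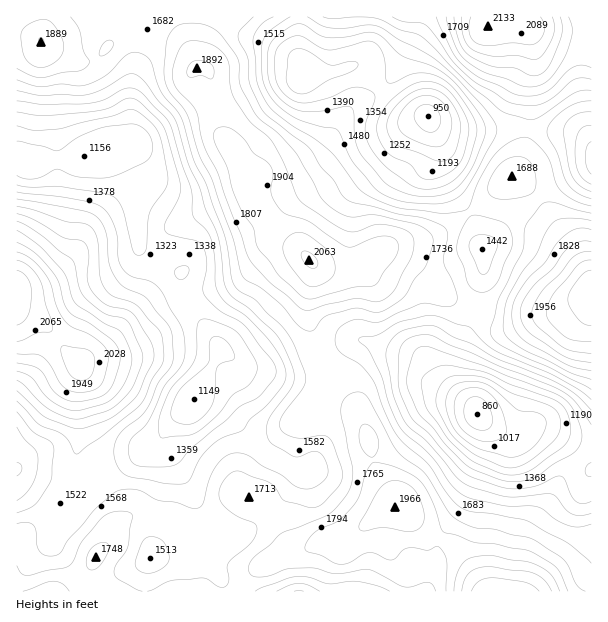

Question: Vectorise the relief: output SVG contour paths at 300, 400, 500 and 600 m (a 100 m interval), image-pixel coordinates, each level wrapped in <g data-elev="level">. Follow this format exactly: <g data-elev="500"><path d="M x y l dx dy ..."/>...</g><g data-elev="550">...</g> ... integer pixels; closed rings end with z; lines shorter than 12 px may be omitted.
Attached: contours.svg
<g data-elev="300"><path d="M483 441l-9-3-9-6-5-6-4-7-2-11 1-9 4-6 6-4 11-1 10 3 10 10 7 12 3 15-1 7-10 6z"/><path d="M429 132l-8-4-7-9 0-5 2-4 7-5 6 0 5 2 4 4 2 6 0 6-2 5-4 4z"/></g><g data-elev="400"><path d="M503 480l-27-9-11-7-19-19-13-17-15-15-10-23-1-9 5-25 6-8 5-2 6 1 56 19 22 10 48 18 10 5 7 8 7 15 3 12-1 9-5 7-43 28-15 4z"/><path d="M591 476l-4 0-2-5 2-5 4-3"/><path d="M17 462l3 2 2 4-1 5-4 3"/><path d="M161 437l-2-6 0-11 8-24 6-10 17-18 6-11 1-28 2-8 4-2 6 0 25 11 8 8 15 25 0 8-5 10-6 6-13 8-15 19-20 17-10 4z"/><path d="M180 280l-4-4-1-6 4-3 7-1 3 3-1 4-3 5z"/><path d="M425 189l-14-4-21-15-11-11-10-13-3-9-1-9 2-9 8-20 0-4-3-3-10-4-9-1-24 11-24 5-11-2-10-8-7-9-2-12 0-18 6-10 9-6 7-2 6 1 17 10 9 3 36-9 6 0 7 4 5 8 2 9 1 17 2 4 7-1 16-8 12-1 15 4 14 9 11 15 11 18 3 9-1 10-8 24-10 15-15 9z"/><path d="M591 184l-7-5-5-6-3-9-1-12 1-12 3-9 5-4 7-1"/><path d="M17 126l18 4 24-1 54-13 15-6 6 0 15 10 9 12 4 14 6 33-3 10-15 23-2 9-2 28-2 4-4 2-5-1-2-3-10-41-5-9-5-5-12-3-41-6-30 0-13-2"/></g><g data-elev="500"><path d="M142 591l-23-11-5-7 1-7 10-14 3-7 5-29-2-3-3-1-15 0-11 6-20 24-9 19-5 6-41 9-6-3-4-7"/><path d="M255 591l6-3 26-9 13-3 11 2 18 6 21-3 10 1 18 4 12 5"/><path d="M591 563l-23-20-40-22-34-7-24-3-12-6-12-13-18-28-23-19-9-11-12-24-9-25-6-10-9-10-16-10-7-7-2-7 2-9 5-6 9-5 8-2 19 3 42-18 8-1 19 4 9-4 1-4 0-6-13-32 3-22 0-7-5-7-16-6-30-5-22-7-20-4-7-3-6-6-8-14-12-13-12-20-45-34-14-27-1-8-1-19-10-21 2-8 13-13"/><path d="M17 391l28 26 27 11 12 0 27-10 23-19 6-8 12-28 2-7-3-14-17-27-8-5-15-3-6-3-8-7-6-7-4-12 2-26-5-10-4-2-17-3-28-17-18-6"/><path d="M591 213l-39-11-7 1-5 3-15 21-2 24-24 48-9 33 3 7 10 7 48 22 40 22"/><path d="M496 198l8 1 12-1 11-2 6-4 3-6 0-10-3-9-5-7-6-3-9 0-7 3-8 6-7 11-3 11 1 6z"/><path d="M17 80l22 7 23-3 21 2 10-4 12-6 18-18 6-5 11 0 9 6 12 33 16 19 5 9 12 40 12 23 18 51 9 50 7 7 16 9 10 12 18 16 10 16 10 25 2 8-1 7-23 32-2 7 1 6 6 6 10 3 24-3 6 2 6 7 9 24 0 9-3 9-16 18-11 4-28-8-10-14-7-5-27-10-4 0-5 2-6 6-5 9-1 7 2 6 4 6 9 7 21 10 2 6-2 7-4 6-23 20-1 4 2 12-2 6-3 2-5 0-12-8-7-1-29 3-24 10"/><path d="M392 17l10 4 18 2 6 2 12 15 14 20 15 15 10 9 35 19 18 3 10-2 14-7 19-17 8-2 10 1"/></g><g data-elev="600"><path d="M552 591l-7-10-11-8-46-6-11 1-7 4-6 9-2 10"/><path d="M17 354l18 0 7 3 8 8 12 21 7 4 9 2 14-1 8-5 4-8 4-19-1-9-7-8-11-8-17-7-7-6-8-13-6-23-5-10-14-16-15-7"/><path d="M312 287l9-2 11-7 3-8-1-9-6-10-17-14-9-4-8 0-6 4-4 5-1 6 1 6 5 10 12 15 5 6z"/><path d="M591 252l-10 1-9 5-12 16-18 17-8 14-2 9 1 6 4 6 24 20 11 5 19 3"/><path d="M462 17l0 10 2 11 4 7 5 5 19 6 24-1 18 5 5-2 4-4 9-16 3-11-3-10"/></g>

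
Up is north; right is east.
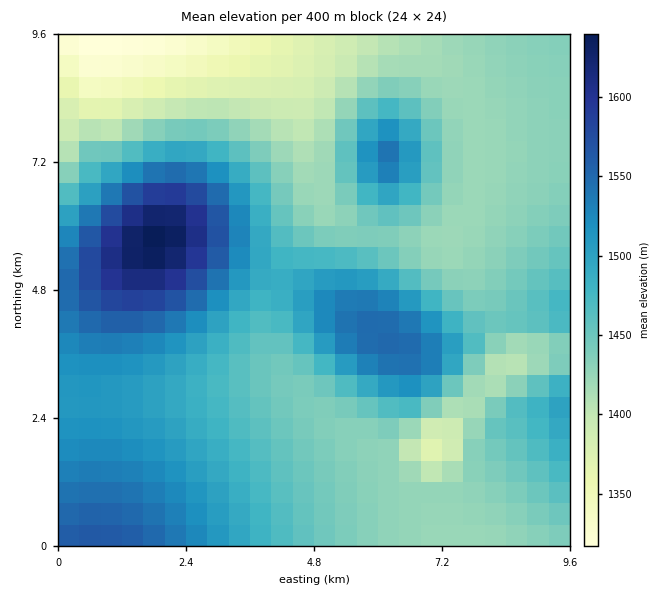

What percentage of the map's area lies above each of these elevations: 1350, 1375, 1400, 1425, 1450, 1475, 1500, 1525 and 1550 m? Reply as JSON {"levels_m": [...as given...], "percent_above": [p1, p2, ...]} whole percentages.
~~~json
{"levels_m": [1350, 1375, 1400, 1425, 1450, 1475, 1500, 1525, 1550], "percent_above": [97, 94, 90, 78, 52, 39, 29, 18, 9]}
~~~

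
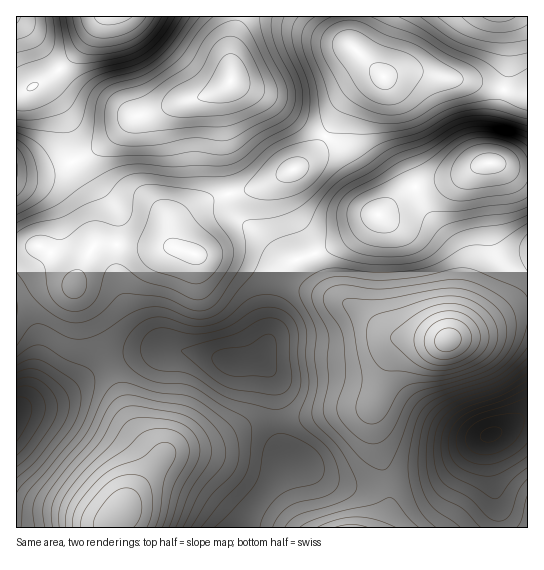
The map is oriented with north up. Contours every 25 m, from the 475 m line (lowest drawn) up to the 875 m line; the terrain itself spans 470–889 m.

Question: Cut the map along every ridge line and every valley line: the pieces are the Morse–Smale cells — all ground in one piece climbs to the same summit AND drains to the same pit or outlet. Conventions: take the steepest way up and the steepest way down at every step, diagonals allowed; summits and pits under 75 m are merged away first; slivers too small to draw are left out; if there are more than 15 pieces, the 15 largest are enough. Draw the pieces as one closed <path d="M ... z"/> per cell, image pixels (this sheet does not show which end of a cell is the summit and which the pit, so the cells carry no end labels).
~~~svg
<path d="M350 16l-112 0-7 34 0 31-2 3-23 12-24 5-32 12-13 3-32 28-16 11-16 6 2 8 20 34 0 42 20-1 16 3 44 1-3-10 1-9 3-6 19-16 19-10 47-10 44-24 20-25 20-37 24-20 14-4-32-32z"/><path d="M419 72l-17 0-24 5-17 10-20 19-16 32-20 25-44 24-47 10-19 10-19 16-4 14 1 8 6 4 16 6 30 2 17 6 36 18 6-11 9-9 37-13 20-11 25-21 8-4 15-15 17-10 38-8 34-16 8 0 24 6 9 0-1-76-14-1-39-11-33-4z"/><path d="M527 312l-18 4-28 13-31 11-45 1-12 8-6 16-8 30-6 11 2 29 14 54 0 17-6 22 145-1z"/><path d="M495 163l-13 1-25 13-34 7-16 7-57 46-20 11-37 13-9 9-5 11 64 20 19 11 25 21 11 4 52 3 31-11 28-13 18-4 1-142z"/><path d="M281 281l-4 4-4 16-4 38-9 19 9 12 6 12 2 49 4 18 8 12-5 4-33 45-10 17 141 1 7-22 0-17-14-54-2-29 8-19 8-30 4-8 12-8 40 0-52-5-10-5-21-19-19-11z"/><path d="M166 348l-45 9-13 6 25 63 27 31-3 8-24 28-17 25-1 9 126 1 10-18 33-45 5-4-8-12-4-18-1-41-3-12-12-19-26 4-29-8z"/><path d="M115 244l-20 1-8 12-12 26 2 12 32 68 12-6 45-9 40 7 29 8 22-3 6-5 8-21 2-33 6-18-2-3-35-17-17-6-30-2-22-8-20 1z"/><path d="M237 16l-134 0-34 45-18 15-15 9 7 2 8 7 12 20 8 45 3 2 15-6 22-16 26-23 13-3 32-12 24-5 23-12 2-3 0-31z"/><path d="M107 363l-45 32-37 12-9 6 1 115 97 0 2-10 13-20 31-37-3-8-24-27z"/><path d="M527 16l-176 0-2 22 2 7 32 31 19-4 17 0 22 5 33 4 39 11 14 1z"/><path d="M50 280l-17 4-17 11 1 117 8-5 37-12 46-33-33-76z"/><path d="M73 163l-34 9-23 1 0 74 25 0 5 2 21 18 8 16 21-42 0-30-3-12z"/><path d="M102 16l-85 0-1 75 6 1 7-3 22-13 16-13 22-26z"/><path d="M41 85l-7 0-8 6-10 2 0 78 6 2 24-2 26-9-9-48-12-20z"/><path d="M41 247l-25 2 1 46 8-7 16-7 9-1 25 5-8-18-12-11z"/>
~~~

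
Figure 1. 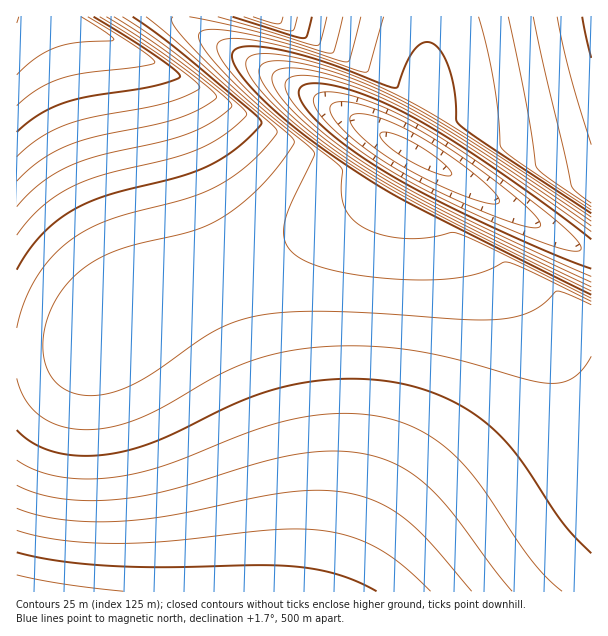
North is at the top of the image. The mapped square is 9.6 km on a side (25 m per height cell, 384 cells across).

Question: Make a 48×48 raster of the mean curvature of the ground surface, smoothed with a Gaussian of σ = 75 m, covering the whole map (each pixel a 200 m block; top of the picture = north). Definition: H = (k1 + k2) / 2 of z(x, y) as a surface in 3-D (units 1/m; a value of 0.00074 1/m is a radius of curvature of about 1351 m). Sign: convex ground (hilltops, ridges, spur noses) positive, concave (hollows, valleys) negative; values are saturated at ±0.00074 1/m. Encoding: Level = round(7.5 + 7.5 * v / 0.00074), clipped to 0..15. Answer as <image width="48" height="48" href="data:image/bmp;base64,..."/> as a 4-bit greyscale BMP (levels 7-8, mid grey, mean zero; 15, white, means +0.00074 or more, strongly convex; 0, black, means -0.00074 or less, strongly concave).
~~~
<image width="48" height="48" href="data:image/bmp;base64,Qk32BAAAAAAAAHYAAAAoAAAAMAAAADAAAAABAAQAAAAAAIAEAAATCwAAEwsAABAAAAAAAAAAAAAAABEREQAiIiIAMzMzAERERABVVVUAZmZmAHd3dwCIiIgAmZmZAKqqqgC7u7sAzMzMAN3d3QDu7u4A////AIiIiIiIiIiIiIiIiIiIiIiIh3d3d3d3d4iIiIiIiIiIiIiIiIiIiIiIh3d3d3d3d3eIiIiIiIiIiIiIiIiIiIiIiHd3d3d3d3d3d3eIiIiIiIiIiIiIiIiIiHd3d3d3eHd3d3d3d3iIiIiIiIiIiIiIiId3d3d3eHd3d3d3d3eIiIiIiIiIiIiIiId3d3d3d3d3d3d3d3d4iIiIiIiIiIiIiId3d3d3d3d3d3d3d3d4iIiIiIiIiIiIiIh3d3d3d3d3d3d3d3d4iIiIiIiIiIiIiIh3d3d3d3d3d3d3d3d4iIiIiIiIiIiIiIh3d3d3d3d3d3d3d3d3iIiIiIiIiIiIiIiHd3d3d3d3d3d3d3d3iIiIiIiIiIiIiIiHd3d3d3d3d3d3d3d3iIiIiIiIiIiIiIiHd3d3d3d3d3d3d3d3iIiIiIiIiIiIiIiId3d3d3d3d3d3d3d3iIiIiIiIiIiIiIiId3d3d3d3d3d3d3d3iIiIiIiIiIiIiIiIh3d3d3d3d3d3d3d3eIiIiIiIiIiIiIiIh3d3d3d3d3d3d3d3d4iIiIiIiIiIiIiId3d3d3d3d3d3d3d3d3iIiIiIiIiIiIiHd3d3d3d3d3d3d3d3d3d4iIiIiIiIiIh3d3d3d3d3d3d3d3d3d3d3d4iIiIiIiId3d3d3d3d3d3d3d3d3d3d3d3d4iIiIh3d3d3d3d3d3d3d3d3d3d3d3d3d3d3d3d3d3d3d3eHd3d3d3d3d3d3d3d3d3d3d3d3d3d3d4nnd3d3d3d3d3d3d3d3d3d3d3d3d3d3ed/Hd3d3d3d3d3d3d3d3d3d3d3d3d3d4z+hXd3d3d3d3d3d3d3d3d3d3d3d3d3iv+VRHd3d3d3d3d3d3d3d3d3d3d3d3eJ76ZEQ3d3d3d3d3d3d3d3d3d3d3d3d3nfxkRDM3d3d3d3d3d3d3d3d3d3d3d3eM/XVEMzM3d3d3d3d3d3d3d3d3d3d3d4v/lUQzMzRHd3d3d3d3d3d3d3d3d3d3iv+lRDMzNERXd3d3d3d3d3d3d3d3d3d537ZEQzMzRFj3d3d3d3d3d3d3d3d3d3jP10RDMzNEV9/Hd3d3d3d3d3d3d3d3eL/oVEMzM0RGz9mHd3d3d3d3d4h3d3d4r/lUQzMzNEav6od3d3d3d3d4iIiId3ie+2RDMzM0RZ/7h3d3d3d3d3iIiIiIiJ39dEQzMzNEfvyHd3d3d3d3eIiIiIiIi/6FRDMzM0Rs/Zd3d3eHd3d3iIiIiIiK/5VEQzMzRGv+l3d3d3iHd3d4iIiIiIr/tkRDMzNEWf+od3d3d3iHd3eIiIiIid/XVEQzM0RI77h3d3d3d4iHd3iIiIiJz+hUREMzREffyHd3d3d3d4iHd4iIiIi/+VRERERERr/pd3d3d3d3d4iHd4iIiK/7ZERERERFr/qHd3d3d3d3eIiHeIiInvx1REREREWP+4d3d3d3d3d3eIiHeIic/oVERERERX38h3d3d3d3d3d3eIiHiIv/lURERERFbP6Yd3d3d3d3d3d3iIiA=="/>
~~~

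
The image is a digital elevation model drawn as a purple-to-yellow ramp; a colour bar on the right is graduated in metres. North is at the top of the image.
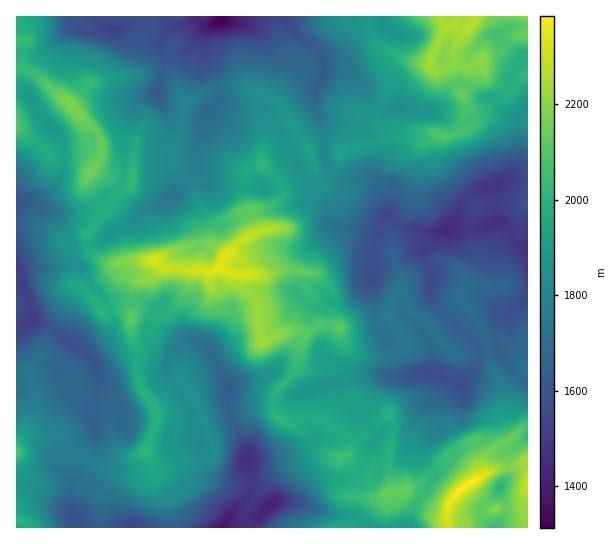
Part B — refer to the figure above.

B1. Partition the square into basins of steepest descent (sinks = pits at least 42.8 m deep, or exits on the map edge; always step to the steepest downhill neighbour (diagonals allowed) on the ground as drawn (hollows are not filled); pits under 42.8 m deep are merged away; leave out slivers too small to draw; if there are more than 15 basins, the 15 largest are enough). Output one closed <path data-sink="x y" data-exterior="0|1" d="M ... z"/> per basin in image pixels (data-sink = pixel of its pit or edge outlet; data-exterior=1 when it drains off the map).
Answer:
<path data-sink="222 21" data-exterior="0" d="M527 16l-378 0-1 9-7 16-2 17-6 15-7 4-12 0-24 6-19 20 6 11 19 17 5 10 0 14-14 24 0 8 13 23 3 3 4 0 5-4 1-11 19-13 2-25 25-1 12 2 8 6 14 20 16 56 17 12 16-15 14-9-6-22 20-2 5-3 6-6 2-11 16-8 14-11 4 4 10-1 10-9 3-9 5-4 30-5 14-7 26-6 18 1 9 4 8 0 12-4 5-5-2-13 4-6 18 0 18-11 4-5 0 7 10 10 8 3z"/><path data-sink="446 231" data-exterior="0" d="M507 93l-2 4-18 11-18 0-4 6 2 13-5 5-12 4-8 0-9-4-18-1-26 6-14 7-30 5-5 4-3 9-10 9-10 1-4-4-14 11-16 8-2 11-6 6-26 6 7 21-14 9-15 13-6 8-1 6 10 6 13 2 1 11 13 19 0 17 5 21 29-14 18 3 13-8 7 0 11 5 3 14 15 13 23 1 18-4 8-6 1-5-13-15-7-13 1-11 6-6 28 22 12 12 11 17 13 7 15 0 11 2 7 8 11 25 1 13-5 14 8 23 15-12 6-2 0-313-9-4-10-10z"/><path data-sink="223 527" data-exterior="1" d="M219 267l-10 5-8-3-10 2-7 24-14 17-5 3-28-3-6 5 0 16 8 24 0 24 4 10 12 16 2 8-4 18-8 17 8 15-10 9 12-5 2 6-1 11 6 10 8 3 2 3 5 26 66 0 1-11 4-10 13-20 9-8 45-24 27 2 7-7-1-12-29-19-17-4-7 1-10 7-10-9 0-20 16-17 6-12 7-32-13-4-29 14-5-21 0-17-13-19-1-11-13-2z"/><path data-sink="33 318" data-exterior="0" d="M30 221l-14 1 0 225 5-6 8-4 12 0 10 4 15 12 15 3 28 13 21 7 12-1 10-10-7-15 8-17 4-18-2-8-12-16-4-10 0-24-8-24 0-18-10-6-8 0-8 4-3-1-11-17-14-10-5-6-1-32-16-15z"/><path data-sink="426 373" data-exterior="0" d="M395 297l-6 6-1 11 7 13 13 15-1 5-8 6-18 4-23-1-15-13-5-16-16-3-18 9-5 28 6 7 4 1 30 3 4 17 4 6 42 19 4 11-4 24 0 22 4 21 8 0 6-5 1-24 7-25 6-7 6-3 14-1 11 19 3 3 7 2 14 14 5 12 3-3-1-11 5-9 19-15-8-22 5-14-5-25-7-13-7-8-11-2-15 0-13-7-11-17-10-10-26-22z"/><path data-sink="171 195" data-exterior="0" d="M159 159l-22 0-4 2-1 24-19 13-1 11-11 8-14 17 4 16 10 10 10 4 20-4 24 0 8 8 24 3 14-2 5 3 12-4 7-14-14-9-4-7-3-19-7-13-5-21-17-21z"/><path data-sink="115 30" data-exterior="0" d="M147 16l-130 0-1 25 4 2 1 23 17 10 17 17 15 11 20-21 24-6 12 0 7-4 6-15 2-17 7-16z"/><path data-sink="17 202" data-exterior="1" d="M18 129l-2 1 0 91 14 0 20 8 20 18 15-3 4-14 16-16-5-4-13-23 0-8 8-12 0-4-8-7-9-3-27 3z"/><path data-sink="269 506" data-exterior="0" d="M325 455l-10 0-6 2-39 22-9 8-13 20-4 10 0 10 113 1 15-19 5-11-14 1-17-3-9-15 0-19 3-4z"/><path data-sink="49 127" data-exterior="0" d="M23 68l-7 2 0 59 35 27 26-3 8 2 10 8 0 4 6-12 0-14-5-10-19-17-8-13-14-8-17-17z"/><path data-sink="77 522" data-exterior="0" d="M17 475l0 45 9 3 4 5 71-1 3-28-2-8-31-6-32 2z"/><path data-sink="129 527" data-exterior="1" d="M154 468l-16 9-21-1-8 6-6 9-1 37 74-1-4-25-2-3-8-3-3-5-3-5 1-11z"/><path data-sink="501 486" data-exterior="0" d="M527 463l-33 6-32 19-10 10-5 20 4 3 12 2 15-10 19-5 24 0 7-14z"/><path data-sink="495 527" data-exterior="1" d="M522 507l-25 1-15 4-19 11-12-2-4-2 0 8 80 1 1-13z"/>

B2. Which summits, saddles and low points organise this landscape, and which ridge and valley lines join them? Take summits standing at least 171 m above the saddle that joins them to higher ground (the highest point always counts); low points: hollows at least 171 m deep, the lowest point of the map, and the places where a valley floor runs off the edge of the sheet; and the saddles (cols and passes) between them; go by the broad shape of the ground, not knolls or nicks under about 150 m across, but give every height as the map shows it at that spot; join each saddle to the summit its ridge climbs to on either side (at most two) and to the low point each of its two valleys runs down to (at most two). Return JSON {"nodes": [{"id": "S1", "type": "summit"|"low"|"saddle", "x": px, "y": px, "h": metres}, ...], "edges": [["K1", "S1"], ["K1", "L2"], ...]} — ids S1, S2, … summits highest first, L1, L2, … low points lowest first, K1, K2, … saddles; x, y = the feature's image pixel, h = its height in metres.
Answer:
{"nodes": [
{"id": "S1", "type": "summit", "x": 463, "y": 487, "h": 2384},
{"id": "S2", "type": "summit", "x": 219, "y": 267, "h": 2353},
{"id": "S3", "type": "summit", "x": 469, "y": 26, "h": 2269},
{"id": "S4", "type": "summit", "x": 70, "y": 103, "h": 2172},
{"id": "S5", "type": "summit", "x": 17, "y": 454, "h": 2095},
{"id": "L1", "type": "low", "x": 222, "y": 21, "h": 1312},
{"id": "L2", "type": "low", "x": 223, "y": 527, "h": 1373},
{"id": "L3", "type": "low", "x": 445, "y": 231, "h": 1436},
{"id": "L4", "type": "low", "x": 17, "y": 269, "h": 1501},
{"id": "K1", "type": "saddle", "x": 130, "y": 302, "h": 2058},
{"id": "K2", "type": "saddle", "x": 158, "y": 314, "h": 1995},
{"id": "K3", "type": "saddle", "x": 514, "y": 83, "h": 1990},
{"id": "K4", "type": "saddle", "x": 138, "y": 369, "h": 1966},
{"id": "K5", "type": "saddle", "x": 339, "y": 431, "h": 1965},
{"id": "K6", "type": "saddle", "x": 278, "y": 181, "h": 1959},
{"id": "K7", "type": "saddle", "x": 89, "y": 245, "h": 1954},
{"id": "K8", "type": "saddle", "x": 329, "y": 169, "h": 1820},
{"id": "K9", "type": "saddle", "x": 182, "y": 115, "h": 1785},
{"id": "K10", "type": "saddle", "x": 82, "y": 457, "h": 1762},
{"id": "K11", "type": "saddle", "x": 53, "y": 329, "h": 1599}],
"edges": [["K1", "S2"], ["K1", "L1"], ["K1", "L4"], ["K2", "S2"], ["K2", "L1"], ["K2", "L2"], ["K3", "S3"], ["K3", "L1"], ["K3", "L3"], ["K4", "S1"], ["K4", "S2"], ["K4", "L2"], ["K4", "L4"], ["K5", "S1"], ["K5", "S2"], ["K5", "L2"], ["K6", "S1"], ["K6", "S2"], ["K6", "L1"], ["K7", "S2"], ["K7", "S4"], ["K7", "L1"], ["K7", "L4"], ["K8", "S1"], ["K8", "S3"], ["K8", "L1"], ["K8", "L3"], ["K9", "S1"], ["K9", "S4"], ["K9", "L1"], ["K10", "S1"], ["K10", "S5"], ["K10", "L2"], ["K10", "L4"], ["K11", "S2"], ["K11", "S5"], ["K11", "L4"]]}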